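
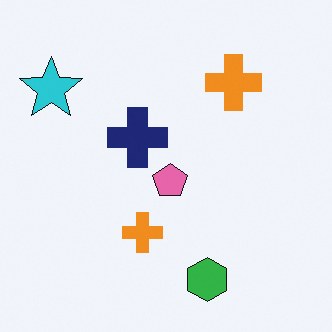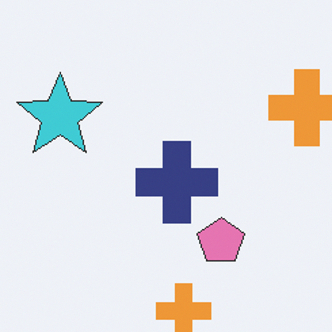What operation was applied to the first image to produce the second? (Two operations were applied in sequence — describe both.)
Cropped slightly and scaled back up, then given slightly reduced contrast.

The visible shapes are larger and the field of view is narrower; shapes near the original edges may be partly or wholly outside the frame — a crop-and-rescale. Tones are pushed toward mid-grey across the whole image — a global contrast change.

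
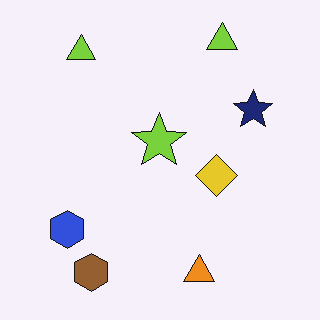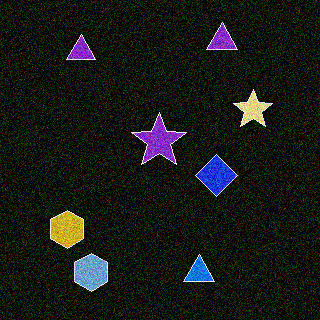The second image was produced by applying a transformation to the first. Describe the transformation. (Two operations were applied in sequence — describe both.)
This is the original image color-inverted (negative), then degraded with moderate additive noise.

The light background has become dark and every shape's color is its complement — a photographic negative. Random speckle covers the whole image, including the flat background.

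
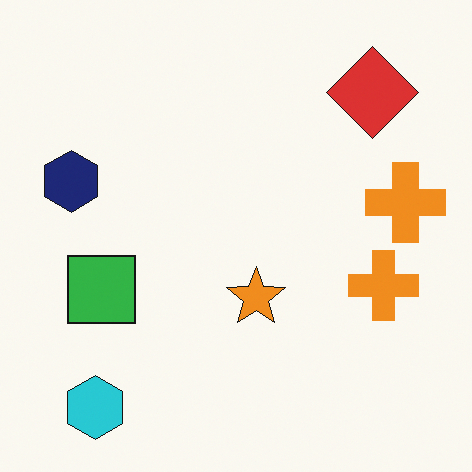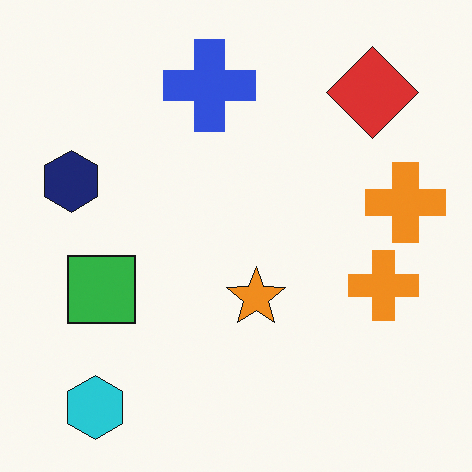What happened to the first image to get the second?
It was overlaid with an additional blue cross.

A blue cross appears in the second image that is absent from the first.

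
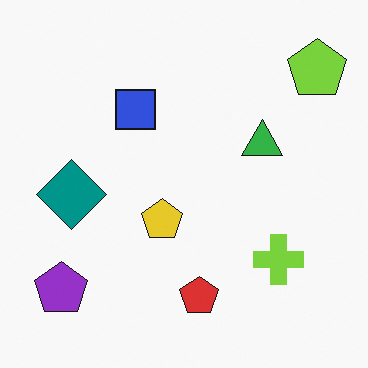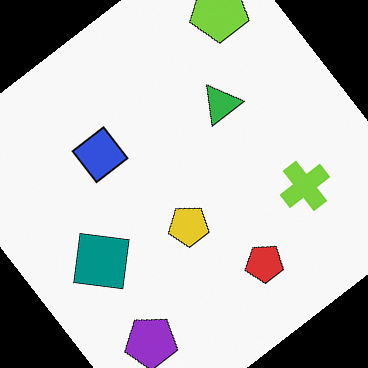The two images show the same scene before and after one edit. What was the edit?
It was rotated counter-clockwise by a large amount — several tens of degrees.

Every shape is tilted by the same angle and the image corners show triangular fill wedges — a whole-image rotation by a non-right angle.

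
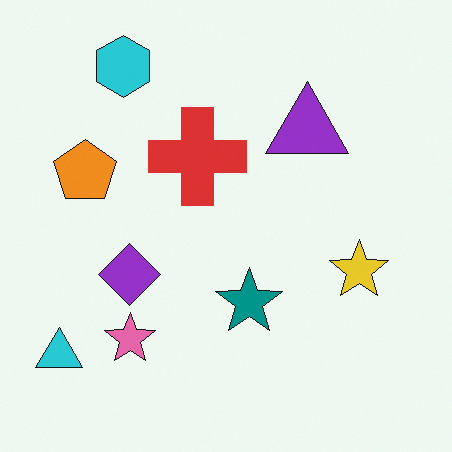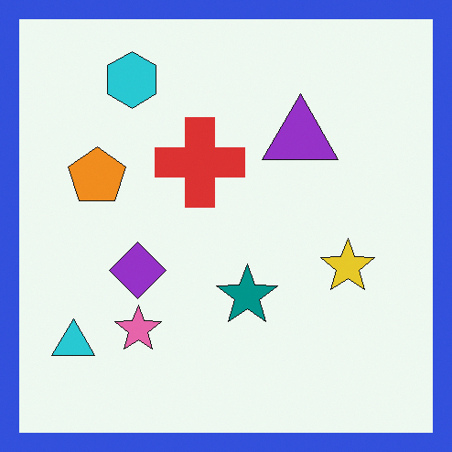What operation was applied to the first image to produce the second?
The second image is the first framed with a blue border.

A solid blue frame runs around the edge of the second image, with the content slightly shrunk inside it.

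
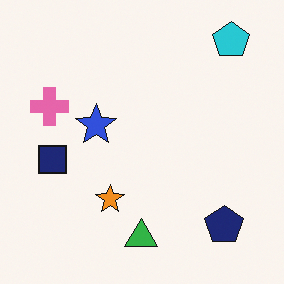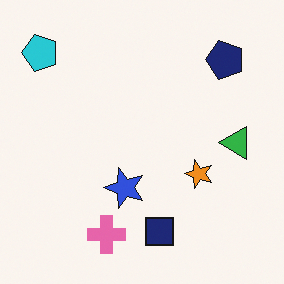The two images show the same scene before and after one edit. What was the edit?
This is the original image rotated 90° counter-clockwise.

The cyan pentagon sits in the top-right of the first image and the top-left of the second — consistent with a whole-image 90° counter-clockwise rotation.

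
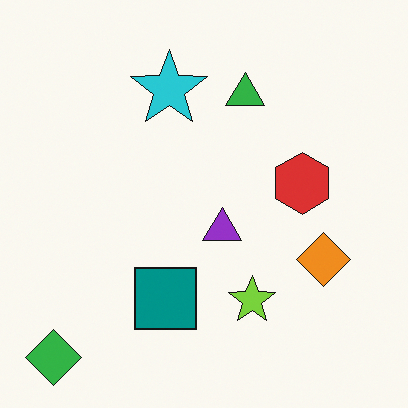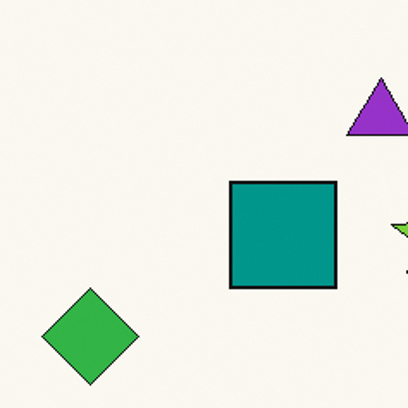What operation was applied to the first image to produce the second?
The transformation is: cropped to a noticeably smaller region and rescaled.

The visible shapes are larger and the field of view is narrower; shapes near the original edges may be partly or wholly outside the frame — a crop-and-rescale.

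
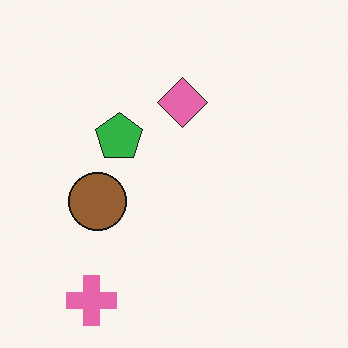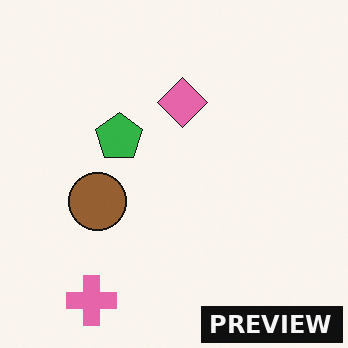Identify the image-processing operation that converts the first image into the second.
The image was watermarked with the text "PREVIEW" in the lower-right corner.

A dark label reading "PREVIEW" appears in the lower-right corner.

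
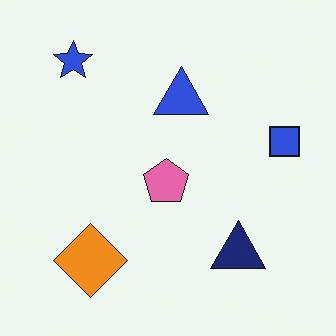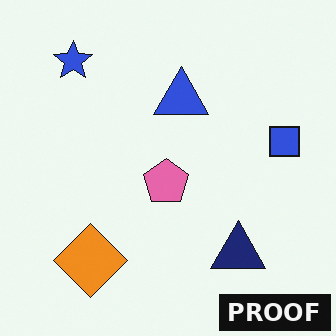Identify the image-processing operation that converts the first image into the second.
The second image is the first watermarked with the text "PROOF" in the lower-right corner.

A dark label reading "PROOF" appears in the lower-right corner.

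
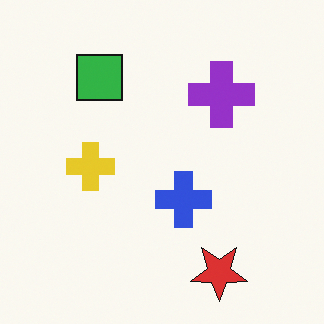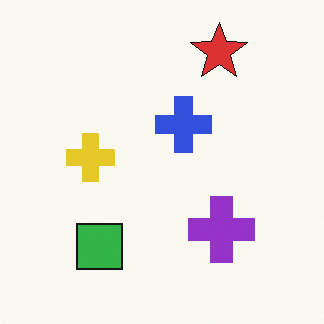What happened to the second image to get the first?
The first image is the second flipped vertically (top ↔ bottom).

The red star is in the top-right of the second image and the bottom-right of the first — shapes on opposite sides of the horizontal midline have swapped in a mirror flip.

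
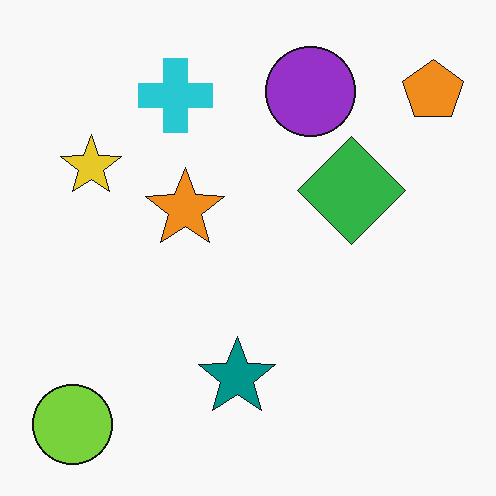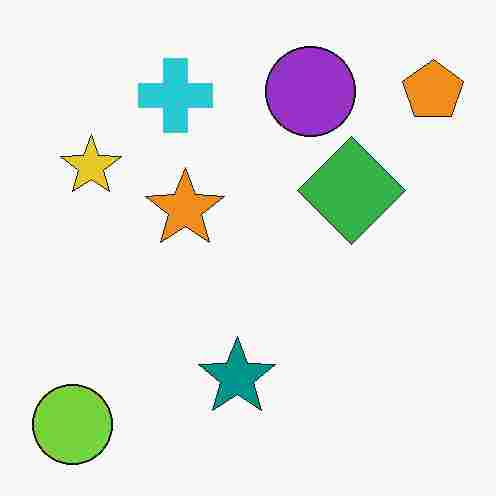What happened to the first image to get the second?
Heavily JPEG-compressed with obvious blocking artifacts.

Blocky 8×8 compression artifacts appear around shape edges and the flat background shows ringing — characteristic JPEG degradation.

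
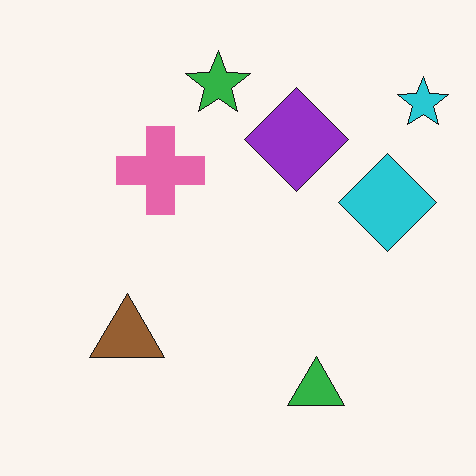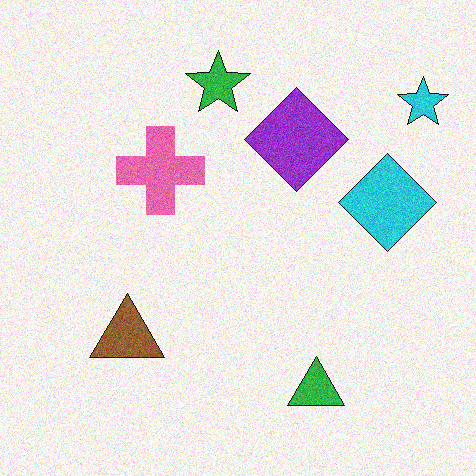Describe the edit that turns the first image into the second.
The transformation is: degraded with visible gaussian noise.

Random speckle covers the whole image, including the flat background.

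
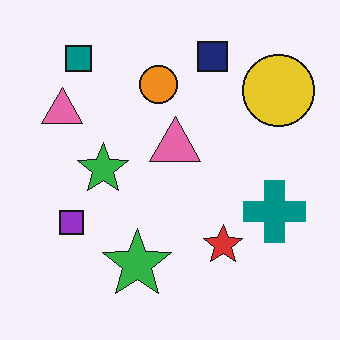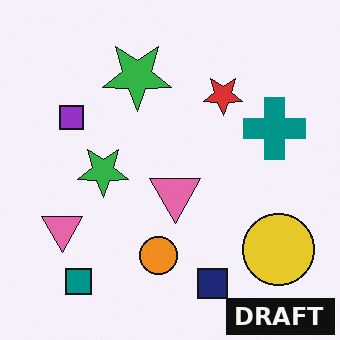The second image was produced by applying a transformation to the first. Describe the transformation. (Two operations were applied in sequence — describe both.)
Flipped vertically (top ↔ bottom), then watermarked with the text "DRAFT" in the lower-right corner.

The navy square is in the top of the first image and the bottom of the second — shapes on opposite sides of the horizontal midline have swapped in a mirror flip. A dark label reading "DRAFT" appears in the lower-right corner.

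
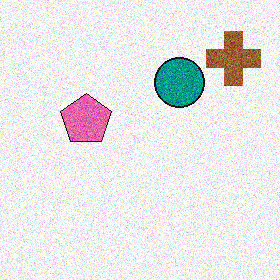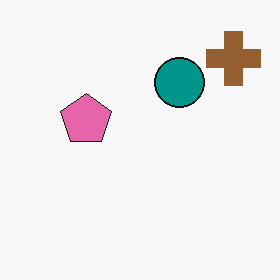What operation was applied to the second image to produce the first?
This is the original image degraded with heavy additive noise.

Random speckle covers the whole image, including the flat background.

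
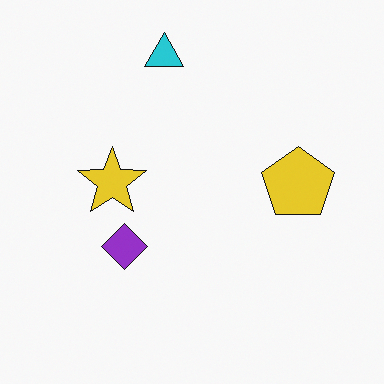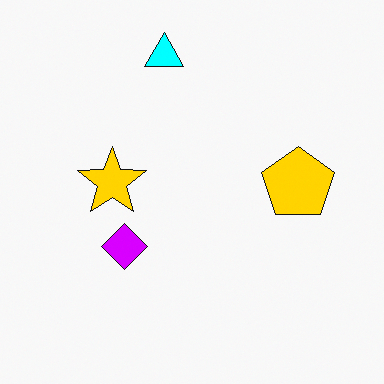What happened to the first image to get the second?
Made much more vivid (saturation change).

All colors are more vivid — a global saturation change.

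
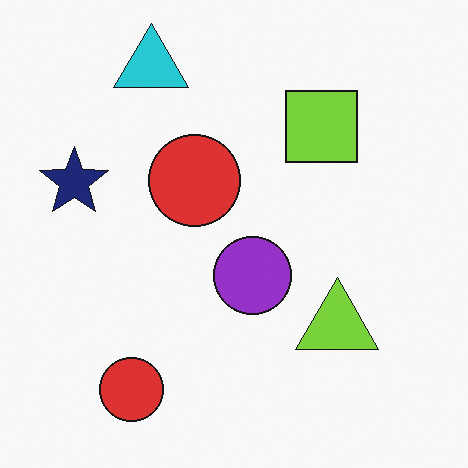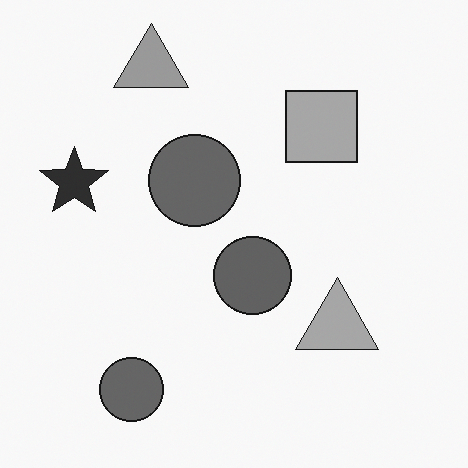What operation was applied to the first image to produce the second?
Converted to grayscale.

All color is removed — every shape is now a shade of grey.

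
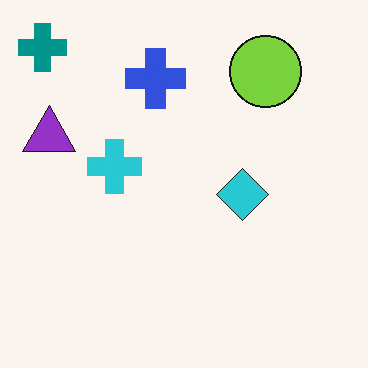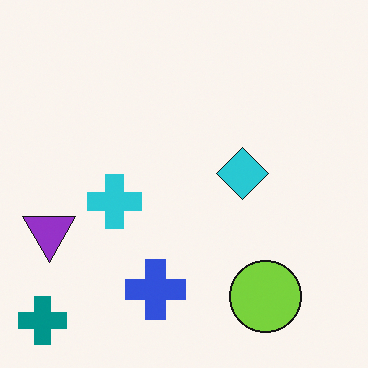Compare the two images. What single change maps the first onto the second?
The image was flipped vertically (top ↔ bottom).

The teal cross is in the top-left of the first image and the bottom-left of the second — shapes on opposite sides of the horizontal midline have swapped in a mirror flip.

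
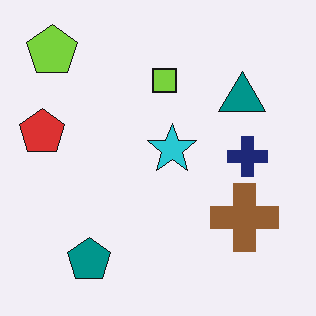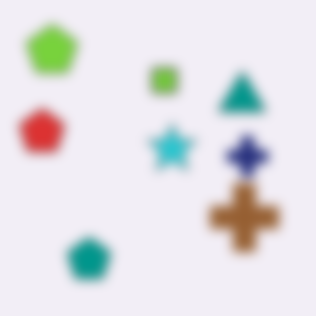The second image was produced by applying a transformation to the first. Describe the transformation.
Strongly gaussian-blurred.

Shape edges and outlines are uniformly softened across the whole image.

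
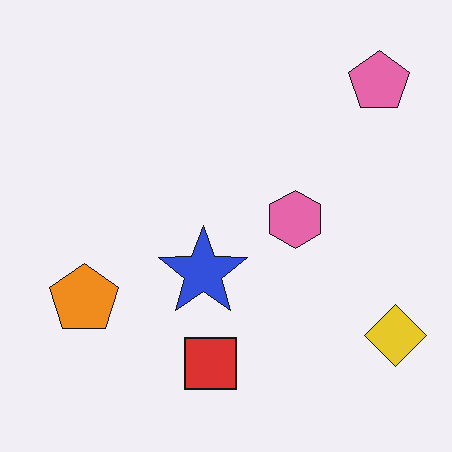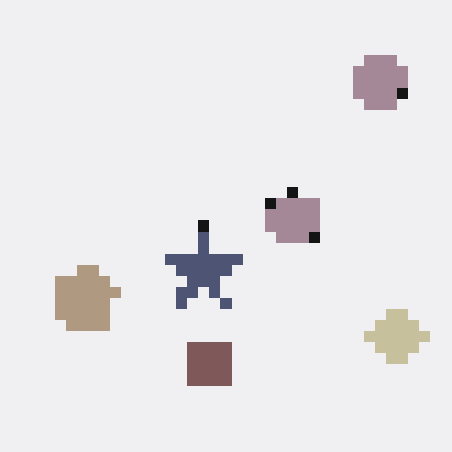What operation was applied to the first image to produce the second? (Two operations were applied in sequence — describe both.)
The transformation is: made much more muted (saturation change), then heavily pixelated into large blocks.

All colors are more muted and greyish — a global saturation change. Shapes are reduced to large square blocks; fine edges and outlines are lost — a downscale-then-upscale (mosaic) effect.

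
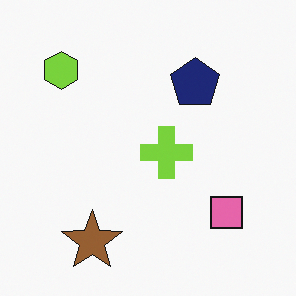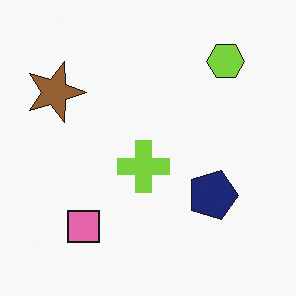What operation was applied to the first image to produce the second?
It was rotated 90° clockwise.

The lime hexagon sits in the top-left of the first image and the top-right of the second — consistent with a whole-image 90° clockwise rotation.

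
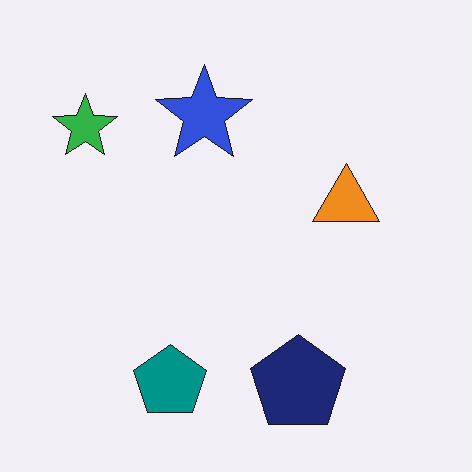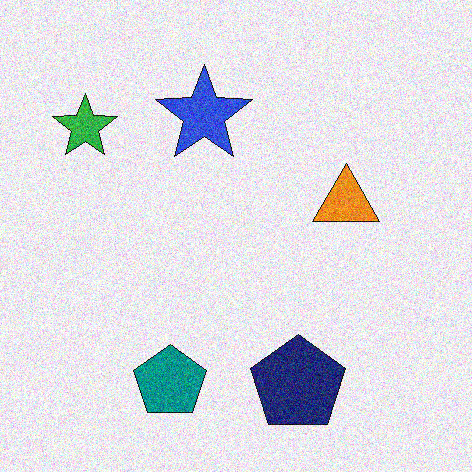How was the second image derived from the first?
The image was degraded with moderate additive noise.

Random speckle covers the whole image, including the flat background.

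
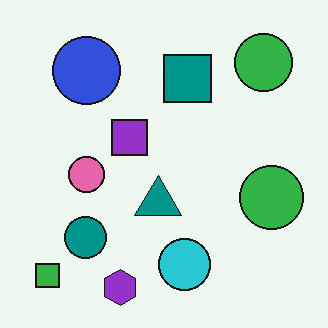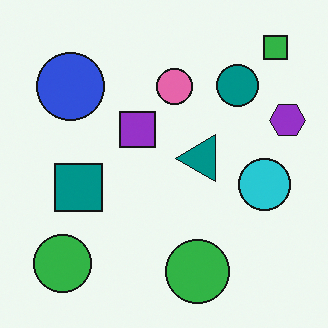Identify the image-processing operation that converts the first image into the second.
The second image is the first transposed (reflected across the top-left ↔ bottom-right diagonal).

Shapes have swapped their row and column positions — what was in the top-right is now in the bottom-left — a diagonal reflection.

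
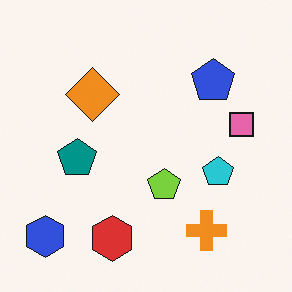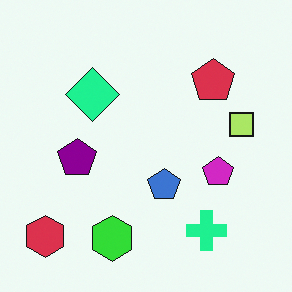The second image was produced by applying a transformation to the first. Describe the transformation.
This is the original image hue-shifted noticeably.

Every shape's color has rotated by the same amount around the hue wheel — a uniform hue shift.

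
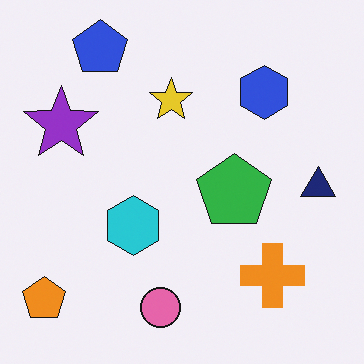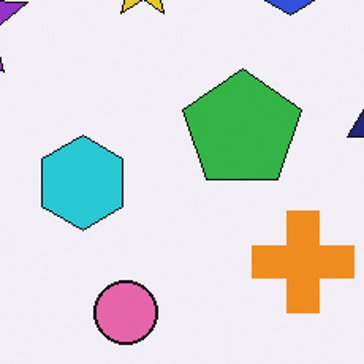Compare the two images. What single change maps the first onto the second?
The transformation is: cropped slightly and scaled back up.

The visible shapes are larger and the field of view is narrower; shapes near the original edges may be partly or wholly outside the frame — a crop-and-rescale.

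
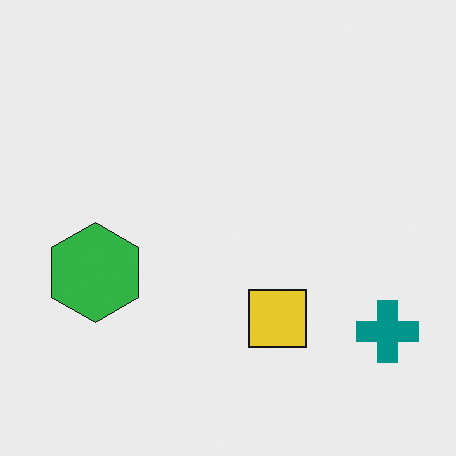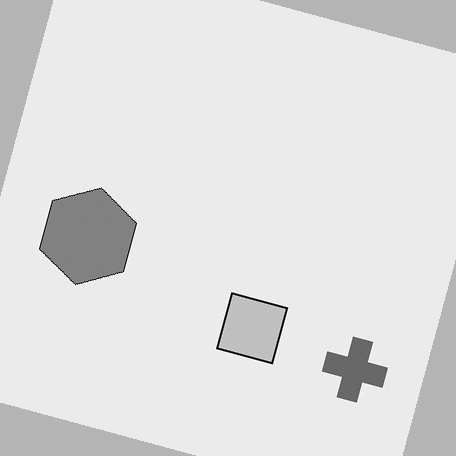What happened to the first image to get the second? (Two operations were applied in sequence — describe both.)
Converted to grayscale, then rotated clockwise by a clearly visible amount.

All color is removed — every shape is now a shade of grey. Every shape is tilted by the same angle and the image corners show triangular fill wedges — a whole-image rotation by a non-right angle.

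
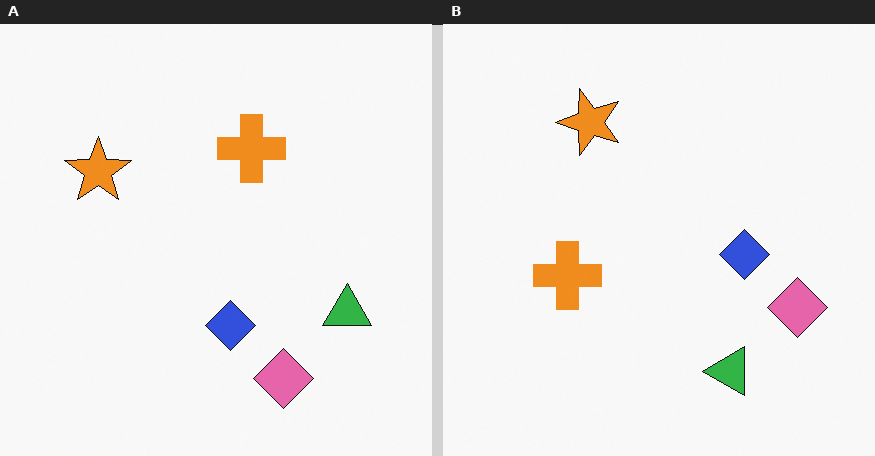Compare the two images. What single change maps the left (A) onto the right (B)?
Transposed (reflected across the top-left ↔ bottom-right diagonal).

Shapes have swapped their row and column positions — what was in the top-right is now in the bottom-left — a diagonal reflection.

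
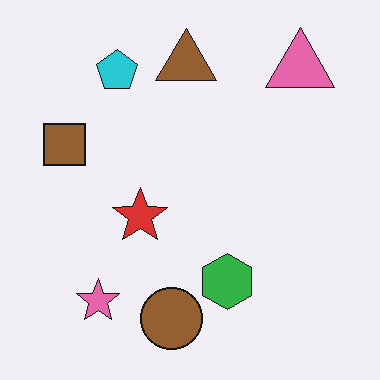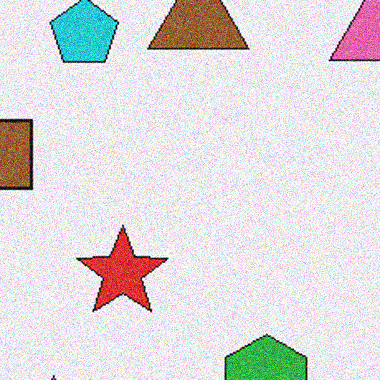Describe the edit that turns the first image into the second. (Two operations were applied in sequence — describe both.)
This is the original image cropped tightly and scaled back up, then degraded with visible gaussian noise.

The visible shapes are larger and the field of view is narrower; shapes near the original edges may be partly or wholly outside the frame — a crop-and-rescale. Random speckle covers the whole image, including the flat background.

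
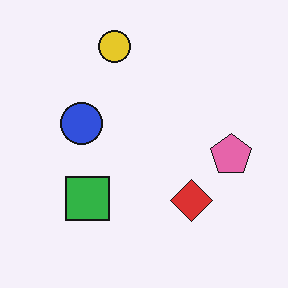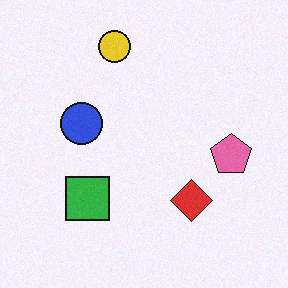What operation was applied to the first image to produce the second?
The image was degraded with subtle gaussian noise.

Random speckle covers the whole image, including the flat background.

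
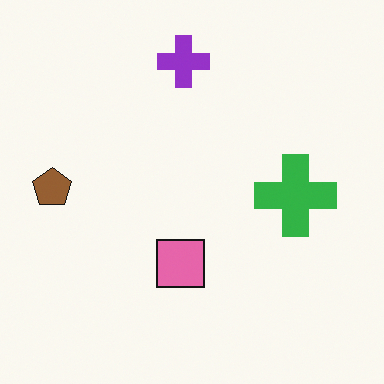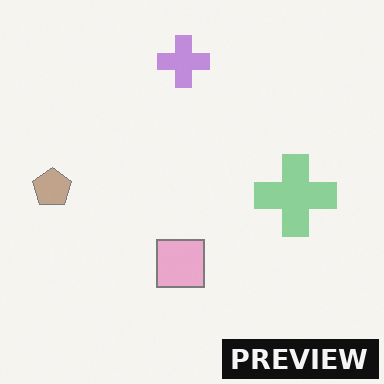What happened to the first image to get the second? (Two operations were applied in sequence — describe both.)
It was given much lower contrast, then watermarked with the text "PREVIEW" in the lower-right corner.

Tones are pushed toward mid-grey across the whole image — a global contrast change. A dark label reading "PREVIEW" appears in the lower-right corner.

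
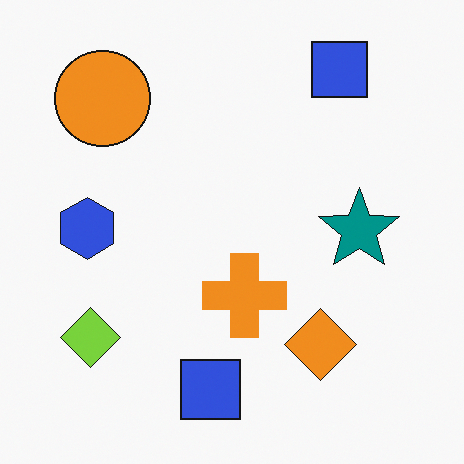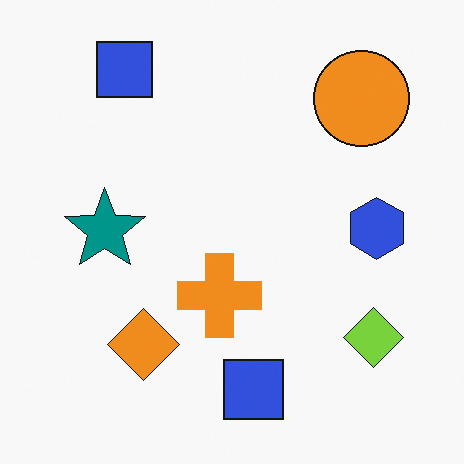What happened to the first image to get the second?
The second image is the first flipped horizontally (left ↔ right).

The blue hexagon is in the left of the first image and the right of the second — shapes on opposite sides of the vertical midline have swapped in a mirror flip.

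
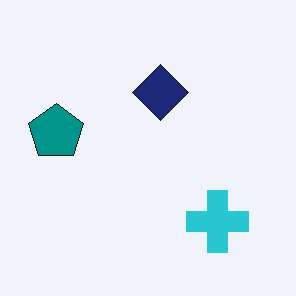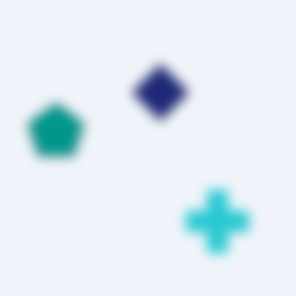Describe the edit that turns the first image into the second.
The second image is the first strongly gaussian-blurred.

Shape edges and outlines are uniformly softened across the whole image.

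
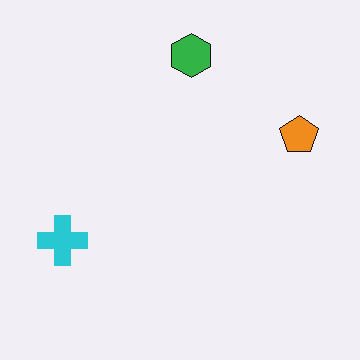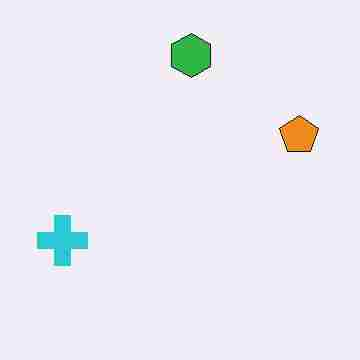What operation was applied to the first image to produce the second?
The transformation is: degraded with heavy JPEG compression.

Blocky 8×8 compression artifacts appear around shape edges and the flat background shows ringing — characteristic JPEG degradation.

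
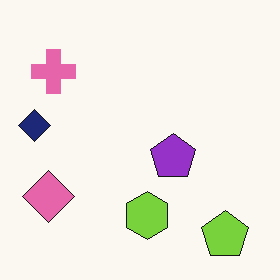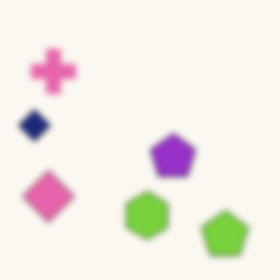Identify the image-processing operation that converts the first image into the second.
The image was moderately blurred.

Shape edges and outlines are uniformly softened across the whole image.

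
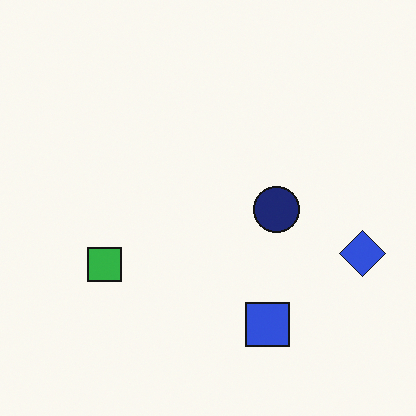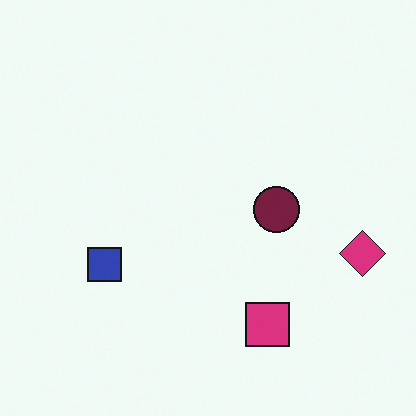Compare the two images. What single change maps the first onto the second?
The second image is the first hue-shifted by a moderate amount.

Every shape's color has rotated by the same amount around the hue wheel — a uniform hue shift.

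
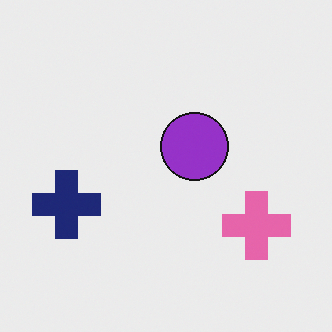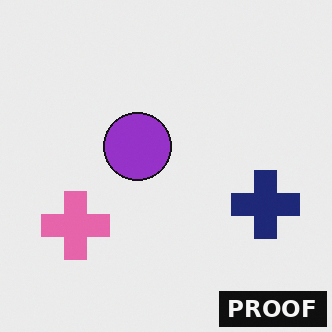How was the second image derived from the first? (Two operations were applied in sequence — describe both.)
This is the original image flipped horizontally (left ↔ right), then watermarked with the text "PROOF" in the lower-right corner.

The navy cross is in the left of the first image and the right of the second — shapes on opposite sides of the vertical midline have swapped in a mirror flip. A dark label reading "PROOF" appears in the lower-right corner.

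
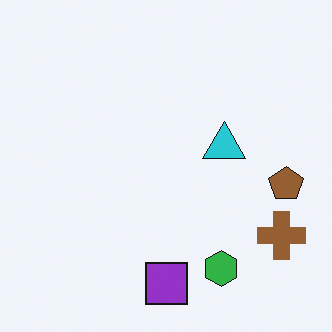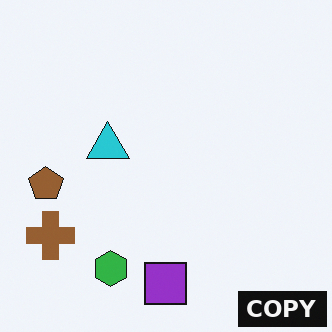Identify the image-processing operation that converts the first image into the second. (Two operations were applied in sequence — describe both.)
The transformation is: flipped horizontally (left ↔ right), then watermarked with the text "COPY" in the lower-right corner.

The brown pentagon is in the right of the first image and the left of the second — shapes on opposite sides of the vertical midline have swapped in a mirror flip. A dark label reading "COPY" appears in the lower-right corner.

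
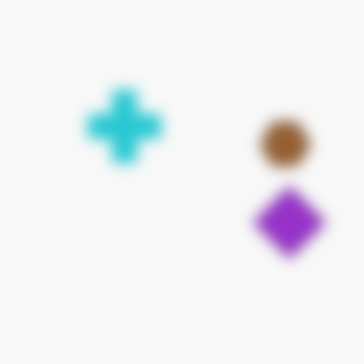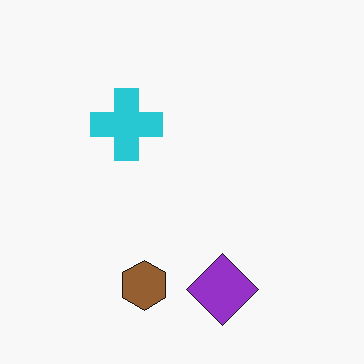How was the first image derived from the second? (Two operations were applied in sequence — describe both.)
This is the original image transposed (reflected across the top-left ↔ bottom-right diagonal), then heavily blurred.

Shapes have swapped their row and column positions — what was in the top-right is now in the bottom-left — a diagonal reflection. Shape edges and outlines are uniformly softened across the whole image.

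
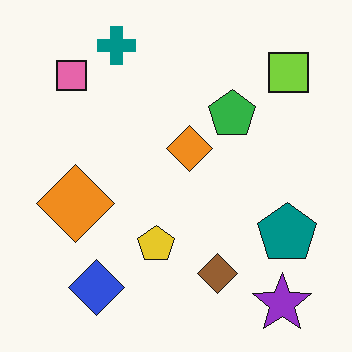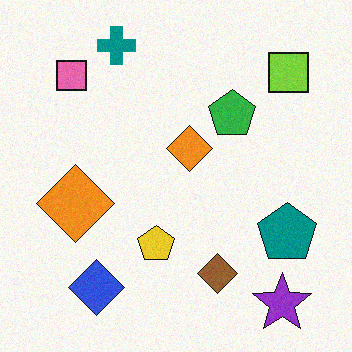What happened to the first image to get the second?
The second image is the first degraded with a light layer of grain.

Random speckle covers the whole image, including the flat background.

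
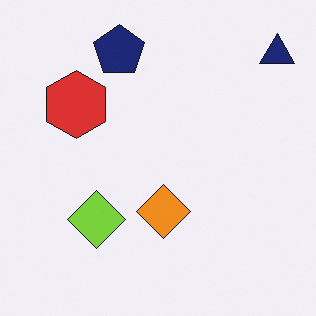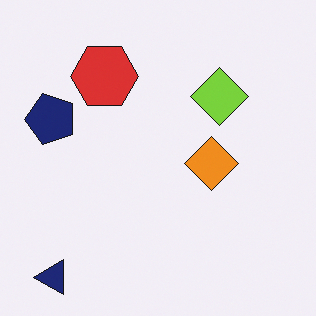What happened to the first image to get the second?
The image was transposed (reflected across the top-left ↔ bottom-right diagonal).

Shapes have swapped their row and column positions — what was in the top-right is now in the bottom-left — a diagonal reflection.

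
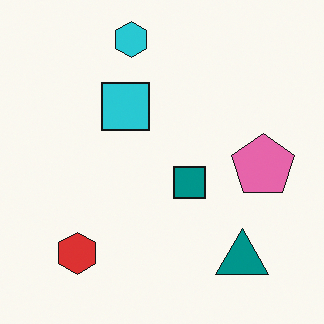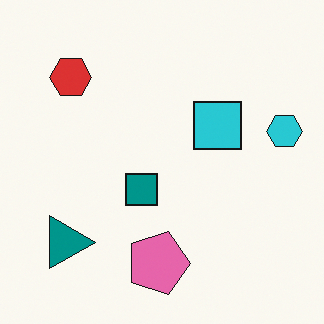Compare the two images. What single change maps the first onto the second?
Rotated 90° clockwise.

The cyan hexagon sits in the top of the first image and the right of the second — consistent with a whole-image 90° clockwise rotation.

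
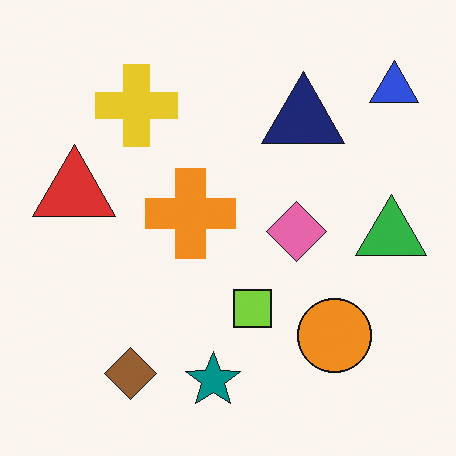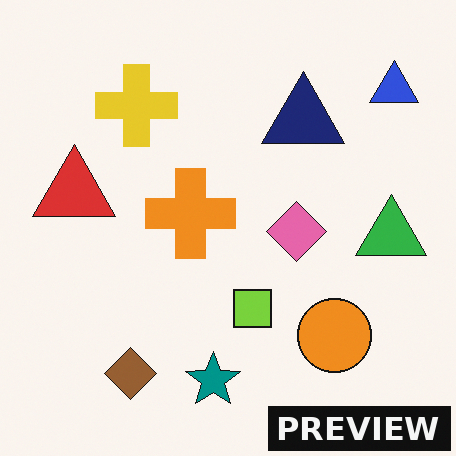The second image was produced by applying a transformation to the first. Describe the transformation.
Watermarked with the text "PREVIEW" in the lower-right corner.

A dark label reading "PREVIEW" appears in the lower-right corner.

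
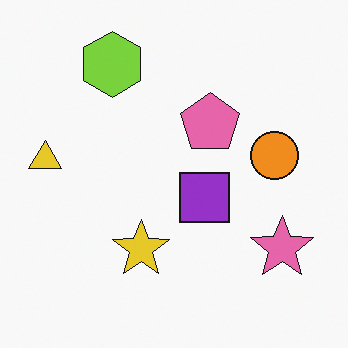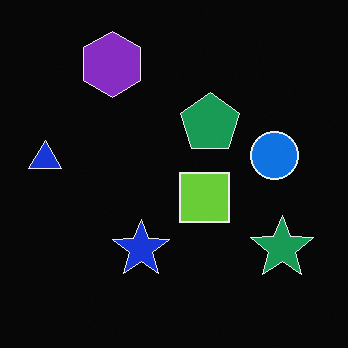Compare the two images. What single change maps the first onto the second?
The transformation is: color-inverted (negative).

The light background has become dark and every shape's color is its complement — a photographic negative.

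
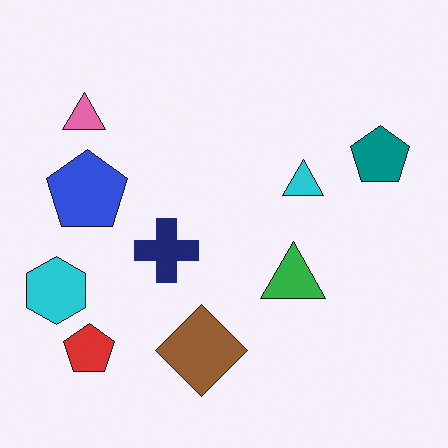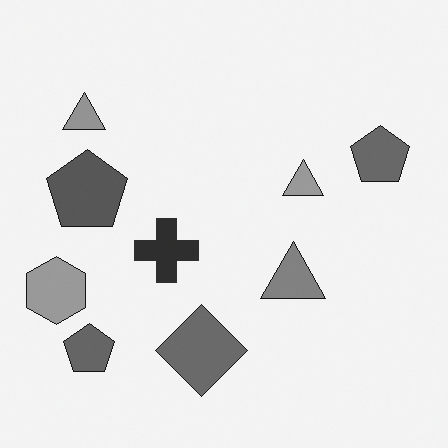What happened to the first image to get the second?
It was converted to grayscale.

All color is removed — every shape is now a shade of grey.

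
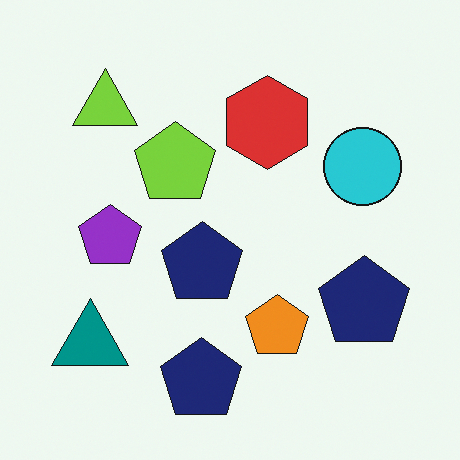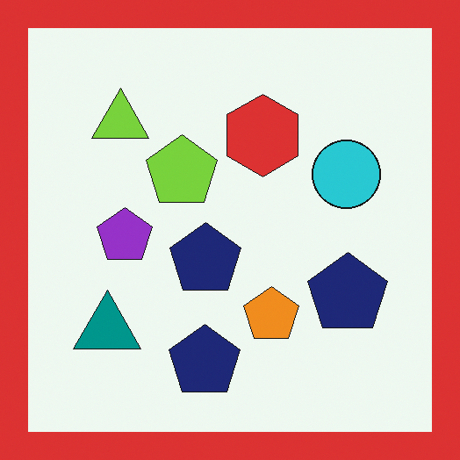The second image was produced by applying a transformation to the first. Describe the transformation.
Framed with a red border.

A solid red frame runs around the edge of the second image, with the content slightly shrunk inside it.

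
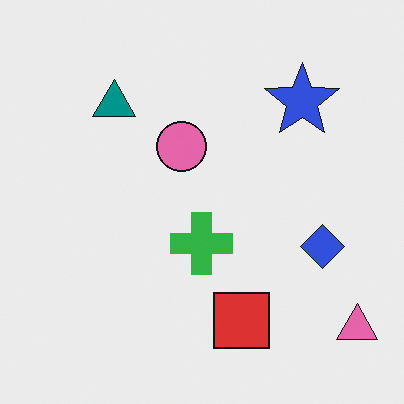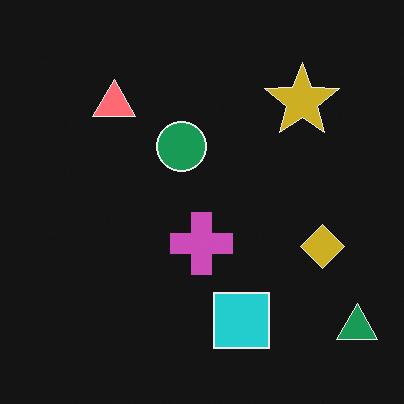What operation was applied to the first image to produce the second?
Color-inverted (negative).

The light background has become dark and every shape's color is its complement — a photographic negative.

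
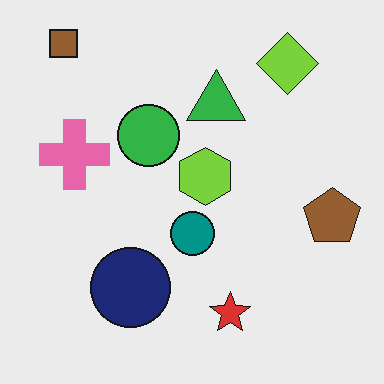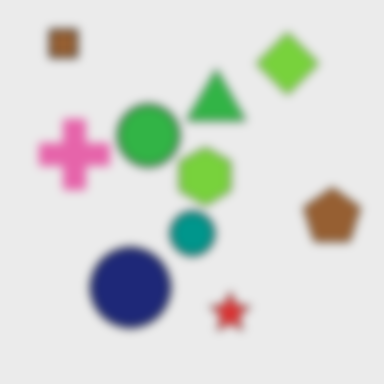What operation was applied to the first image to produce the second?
The second image is the first noticeably gaussian-blurred.

Shape edges and outlines are uniformly softened across the whole image.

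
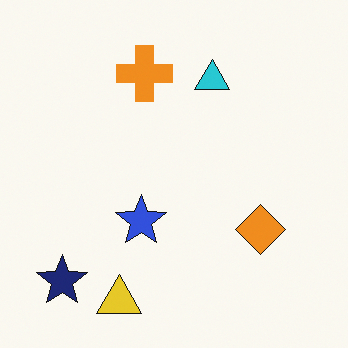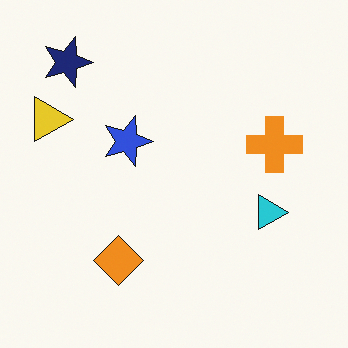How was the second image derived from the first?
The image was rotated 90° clockwise.

The navy star sits in the bottom-left of the first image and the top-left of the second — consistent with a whole-image 90° clockwise rotation.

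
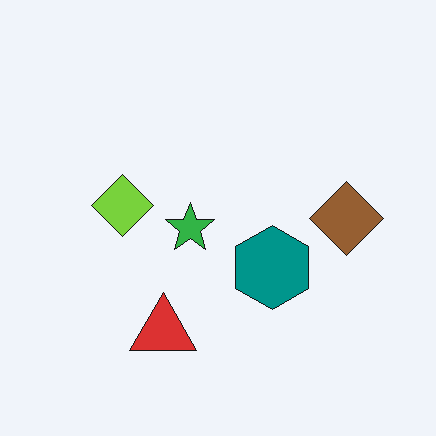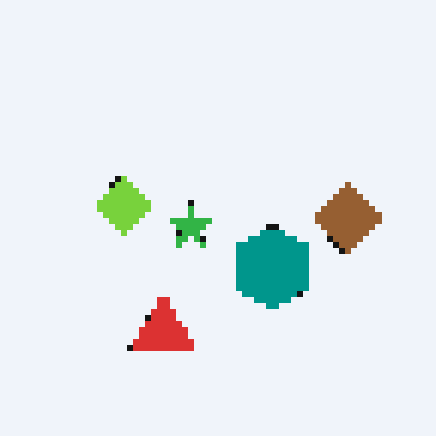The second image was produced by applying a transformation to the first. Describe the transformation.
It was pixelated into visible square blocks.

Shapes are reduced to large square blocks; fine edges and outlines are lost — a downscale-then-upscale (mosaic) effect.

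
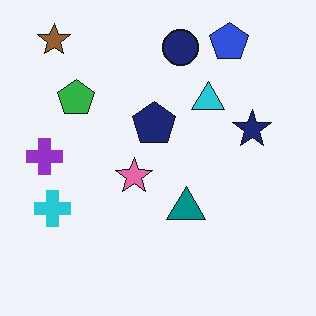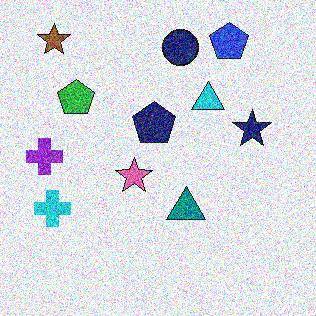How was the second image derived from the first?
The transformation is: degraded with heavy additive noise.

Random speckle covers the whole image, including the flat background.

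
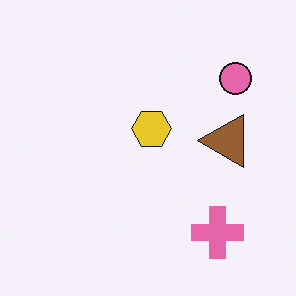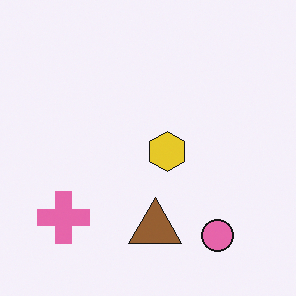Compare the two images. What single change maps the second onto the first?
This is the original image rotated 90° counter-clockwise.

The pink circle sits in the bottom-right of the second image and the top-right of the first — consistent with a whole-image 90° counter-clockwise rotation.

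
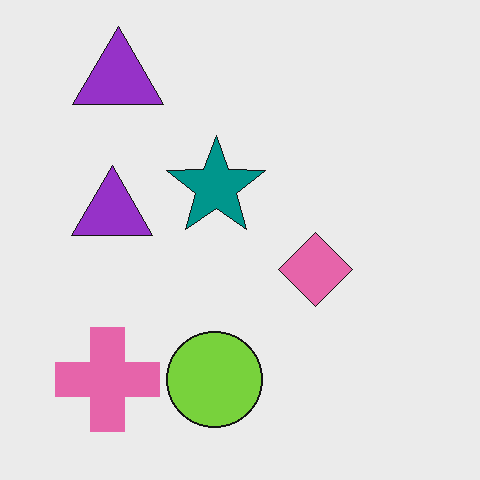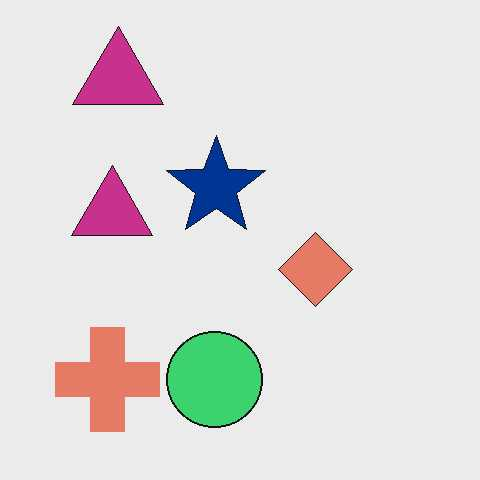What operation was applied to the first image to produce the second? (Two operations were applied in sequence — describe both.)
This is the original image hue-shifted slightly, then given moderate JPEG compression.

Every shape's color has rotated by the same amount around the hue wheel — a uniform hue shift. Blocky 8×8 compression artifacts appear around shape edges and the flat background shows ringing — characteristic JPEG degradation.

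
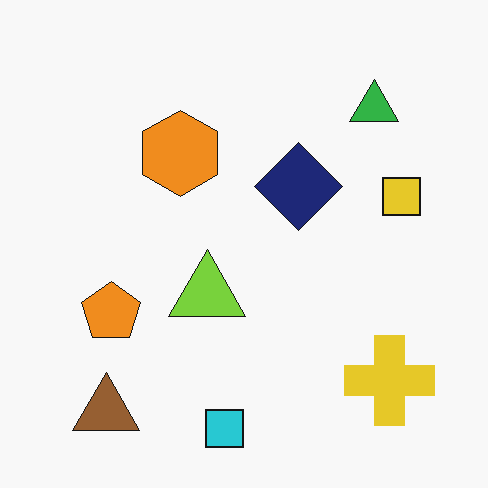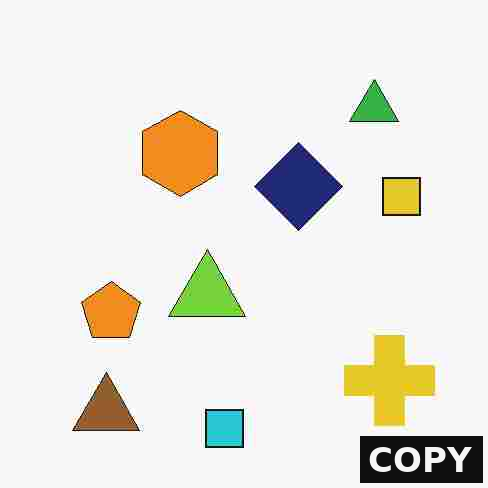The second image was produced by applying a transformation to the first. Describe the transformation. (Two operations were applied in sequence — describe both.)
The image was degraded with heavy JPEG compression, then watermarked with the text "COPY" in the lower-right corner.

Blocky 8×8 compression artifacts appear around shape edges and the flat background shows ringing — characteristic JPEG degradation. A dark label reading "COPY" appears in the lower-right corner.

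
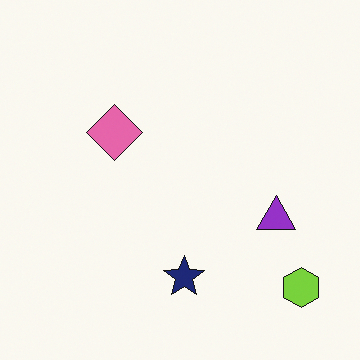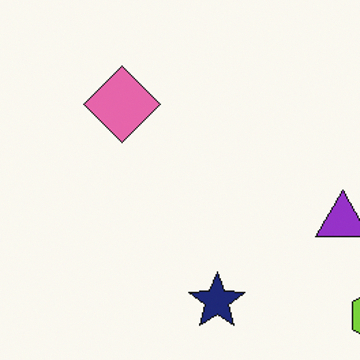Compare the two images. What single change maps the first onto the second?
Cropped to a modestly smaller region and rescaled.

The visible shapes are larger and the field of view is narrower; shapes near the original edges may be partly or wholly outside the frame — a crop-and-rescale.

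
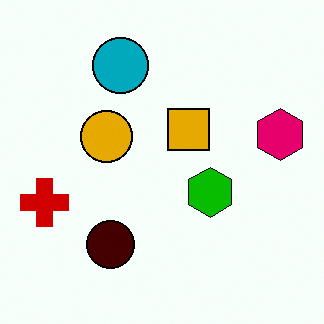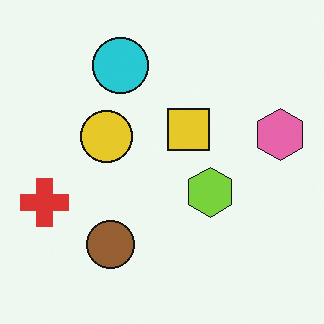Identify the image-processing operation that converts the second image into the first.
It was given much higher contrast.

Tones are pushed away from mid-grey across the whole image — a global contrast change.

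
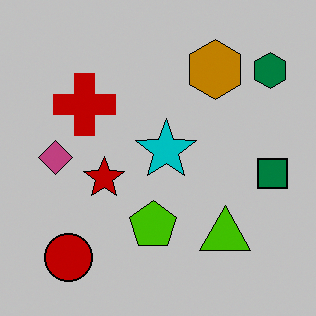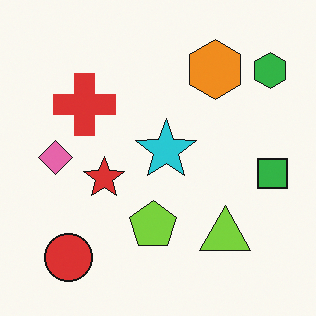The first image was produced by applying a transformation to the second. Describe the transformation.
This is the original image heavily posterized to just a handful of flat colors.

Each flat color has snapped to a coarser quantized level — most visibly, the near-white background has dropped to a flat grey.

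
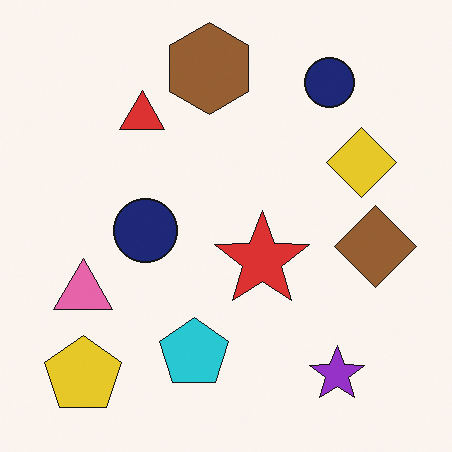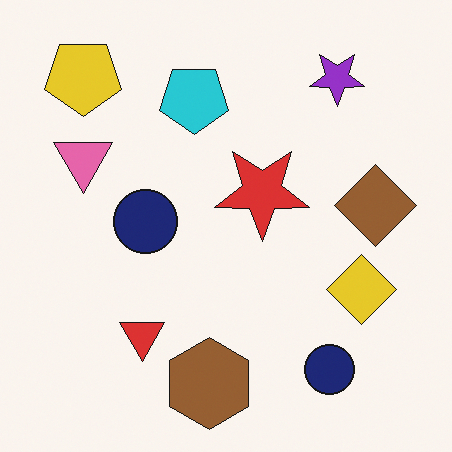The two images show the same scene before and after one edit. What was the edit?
The second image is the first flipped vertically (top ↔ bottom).

The brown hexagon is in the top of the first image and the bottom of the second — shapes on opposite sides of the horizontal midline have swapped in a mirror flip.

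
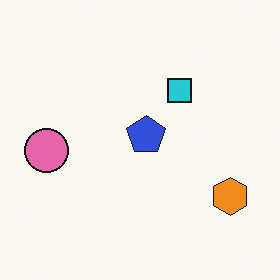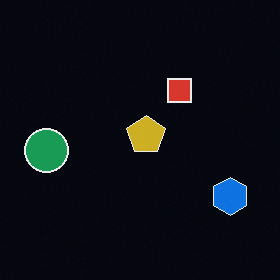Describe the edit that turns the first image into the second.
The second image is the first color-inverted (negative).

The light background has become dark and every shape's color is its complement — a photographic negative.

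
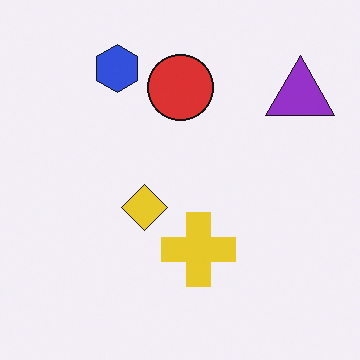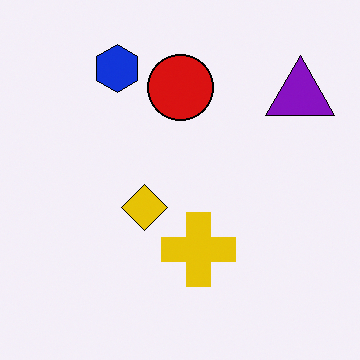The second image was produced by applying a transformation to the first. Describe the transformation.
The transformation is: given slightly increased contrast.

Tones are pushed away from mid-grey across the whole image — a global contrast change.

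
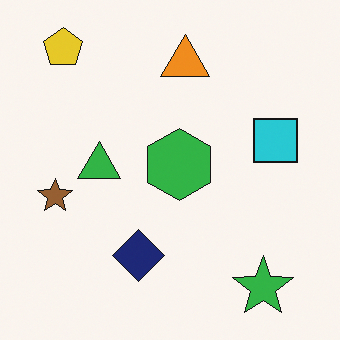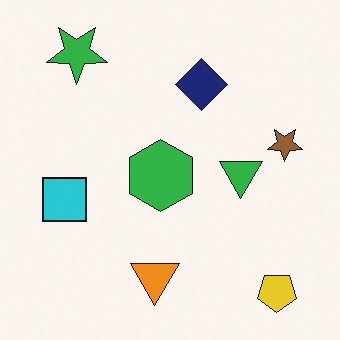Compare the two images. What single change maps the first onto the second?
It was rotated 180°.

The yellow pentagon sits in the top-left of the first image and the bottom-right of the second — consistent with a whole-image 180° rotation.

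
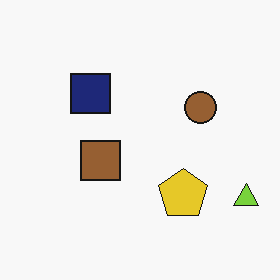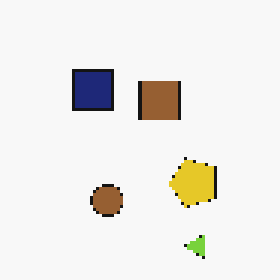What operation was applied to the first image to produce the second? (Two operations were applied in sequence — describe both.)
This is the original image mildly pixelated, then transposed (reflected across the top-left ↔ bottom-right diagonal).

Shapes are reduced to large square blocks; fine edges and outlines are lost — a downscale-then-upscale (mosaic) effect. Shapes have swapped their row and column positions — what was in the top-right is now in the bottom-left — a diagonal reflection.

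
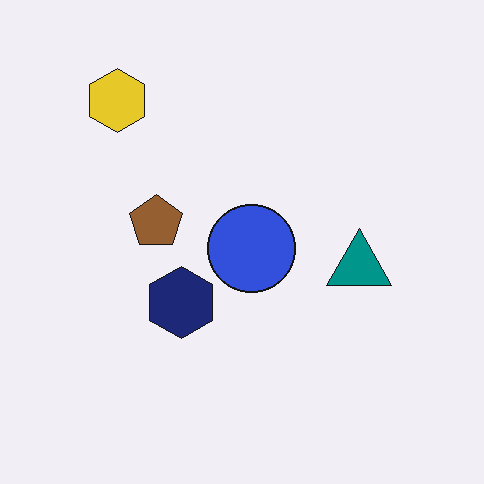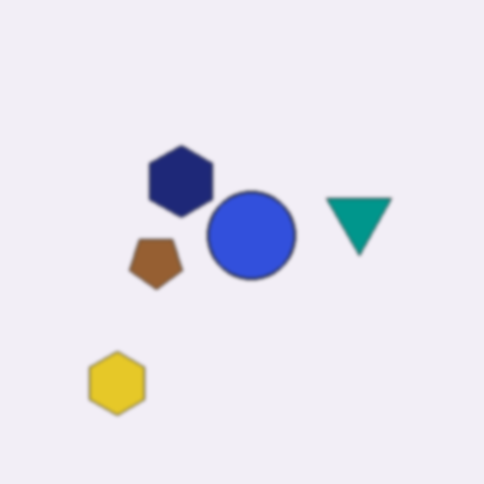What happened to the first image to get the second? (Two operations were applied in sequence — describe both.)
Flipped vertically (top ↔ bottom), then slightly softened.

The yellow hexagon is in the top-left of the first image and the bottom-left of the second — shapes on opposite sides of the horizontal midline have swapped in a mirror flip. Shape edges and outlines are uniformly softened across the whole image.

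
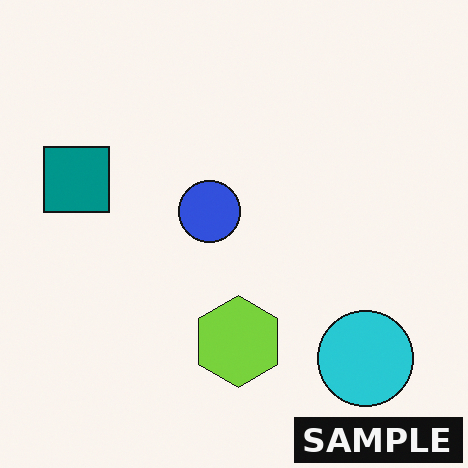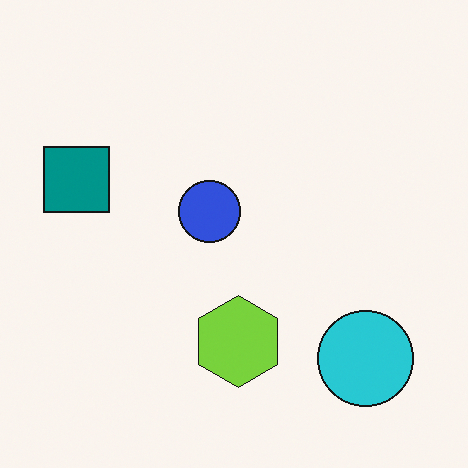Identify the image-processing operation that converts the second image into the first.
The first image is the second watermarked with the text "SAMPLE" in the lower-right corner.

A dark label reading "SAMPLE" appears in the lower-right corner.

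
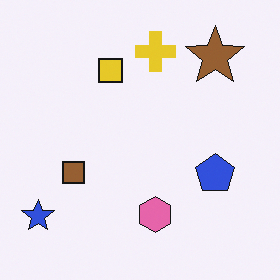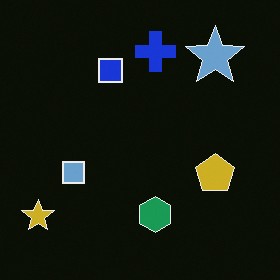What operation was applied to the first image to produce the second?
The transformation is: color-inverted (negative).

The light background has become dark and every shape's color is its complement — a photographic negative.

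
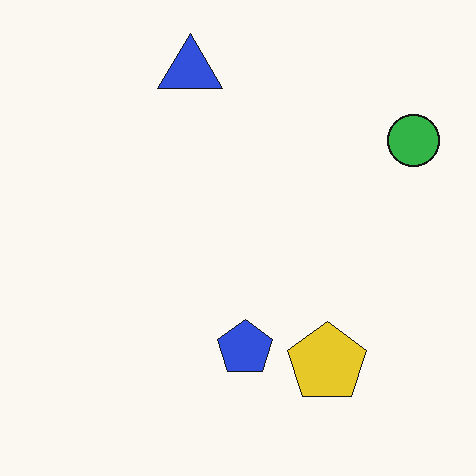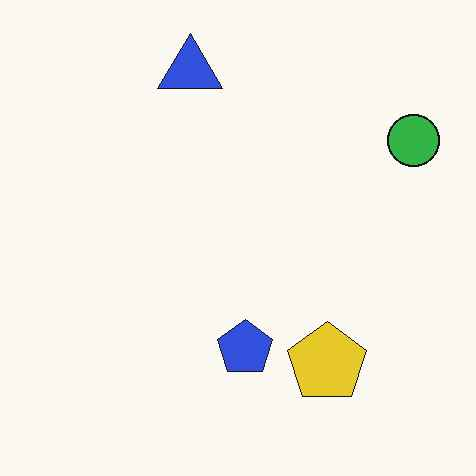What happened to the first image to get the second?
The image was JPEG-compressed with visible artifacts.

Blocky 8×8 compression artifacts appear around shape edges and the flat background shows ringing — characteristic JPEG degradation.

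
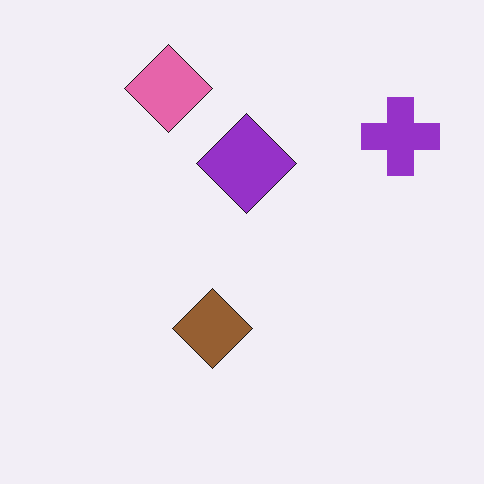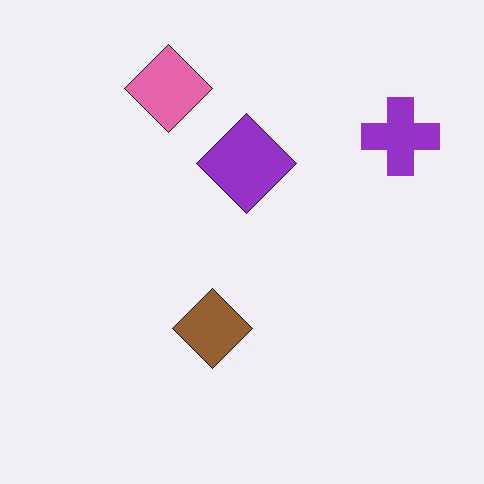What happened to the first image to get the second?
This is the original image given moderate JPEG compression.

Blocky 8×8 compression artifacts appear around shape edges and the flat background shows ringing — characteristic JPEG degradation.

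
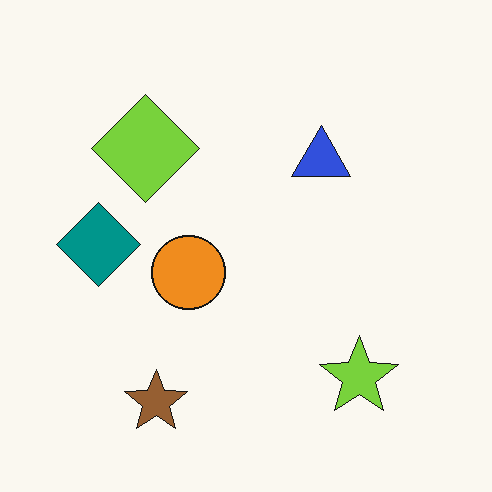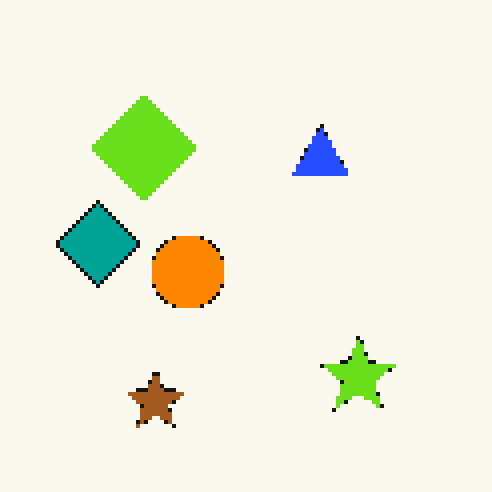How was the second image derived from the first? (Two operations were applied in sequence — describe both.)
Lightly pixelated (a mild mosaic effect), then slightly oversaturated.

Shapes are reduced to large square blocks; fine edges and outlines are lost — a downscale-then-upscale (mosaic) effect. All colors are more vivid — a global saturation change.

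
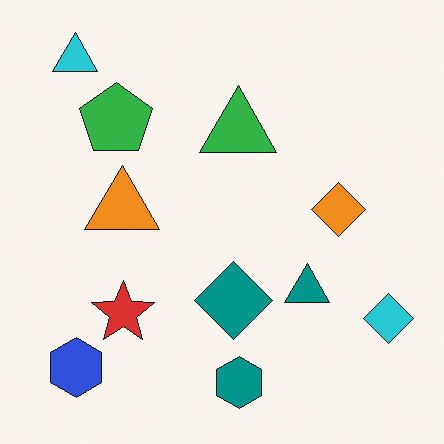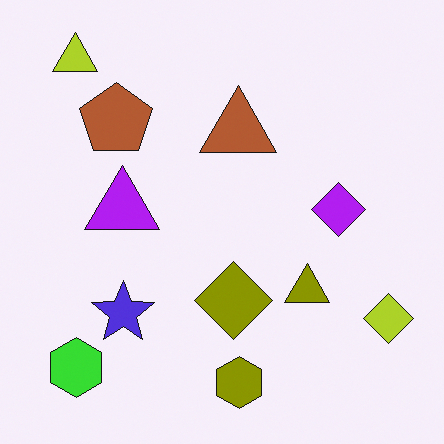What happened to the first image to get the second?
This is the original image hue-shifted through roughly half the color wheel.

Every shape's color has rotated by the same amount around the hue wheel — a uniform hue shift.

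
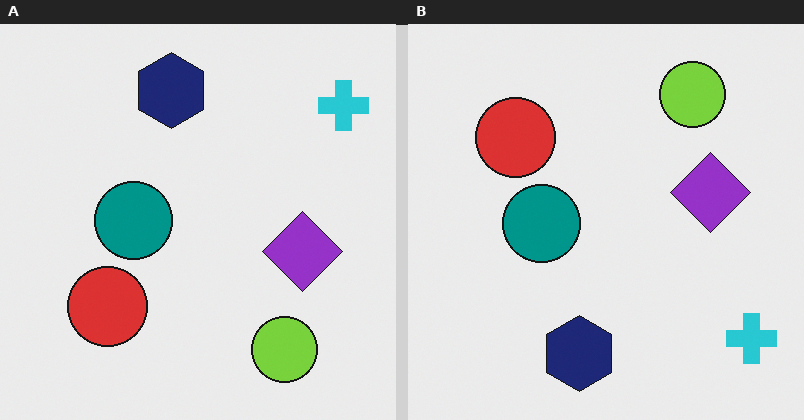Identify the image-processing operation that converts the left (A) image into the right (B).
It was flipped vertically (top ↔ bottom).

The navy hexagon is in the top of the left (A) image and the bottom of the right (B) — shapes on opposite sides of the horizontal midline have swapped in a mirror flip.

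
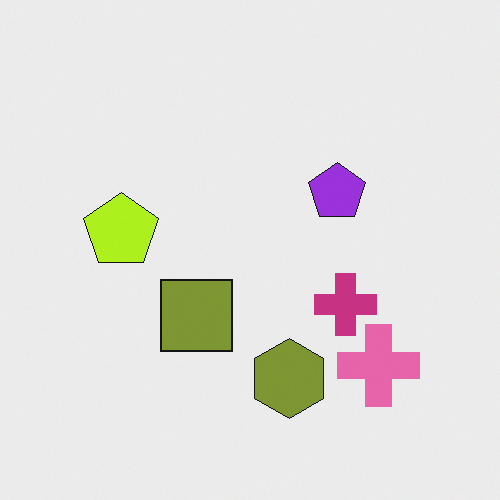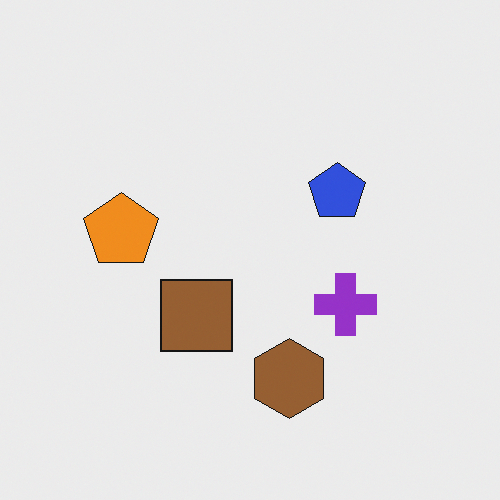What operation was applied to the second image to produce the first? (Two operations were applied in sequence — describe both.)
The first image is the second hue-shifted by a small amount, then overlaid with an additional pink cross.

Every shape's color has rotated by the same amount around the hue wheel — a uniform hue shift. A pink cross appears in the first image that is absent from the second.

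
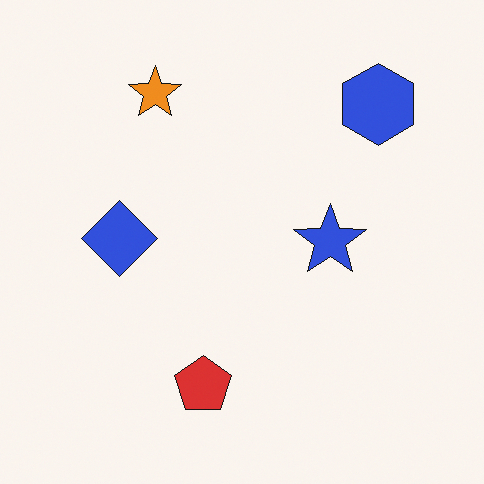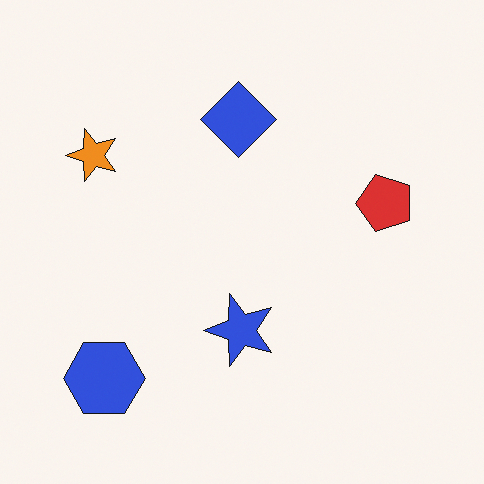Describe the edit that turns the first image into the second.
The image was transposed (reflected across the top-left ↔ bottom-right diagonal).

Shapes have swapped their row and column positions — what was in the top-right is now in the bottom-left — a diagonal reflection.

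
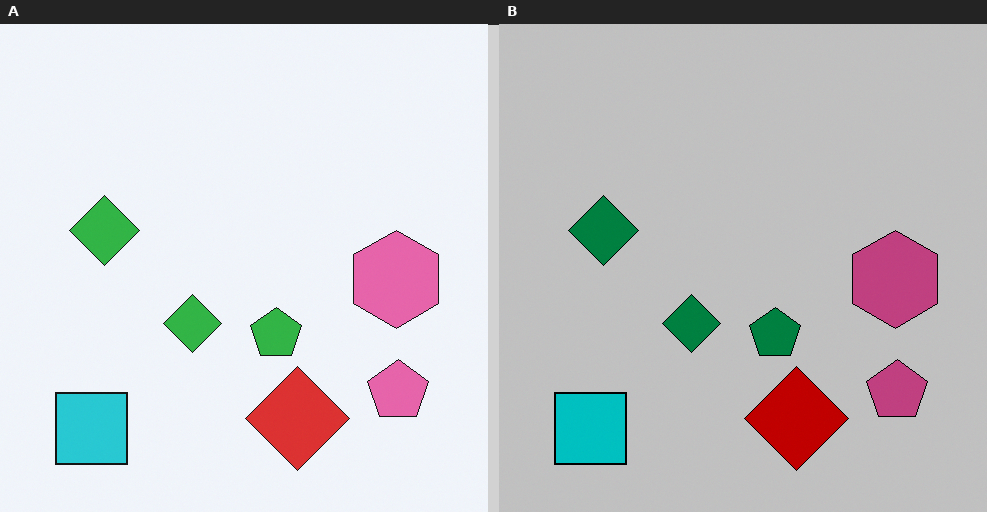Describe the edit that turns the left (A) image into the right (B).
This is the original image aggressively posterized.

Each flat color has snapped to a coarser quantized level — most visibly, the near-white background has dropped to a flat grey.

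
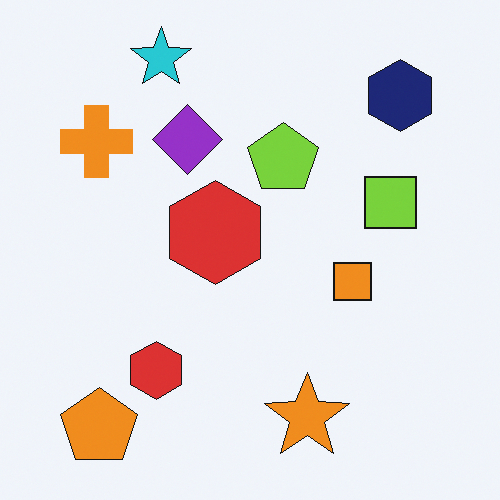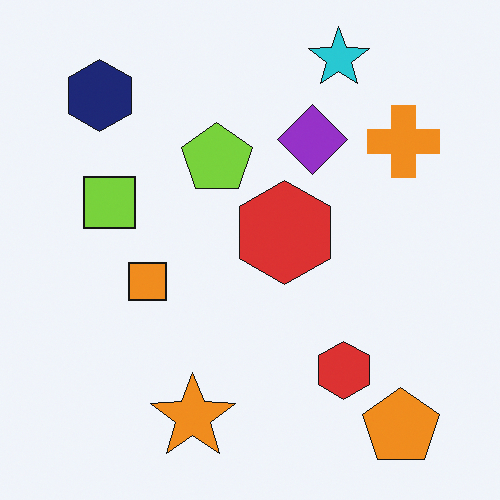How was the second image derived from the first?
This is the original image flipped horizontally (left ↔ right).

The orange cross is in the top-left of the first image and the top-right of the second — shapes on opposite sides of the vertical midline have swapped in a mirror flip.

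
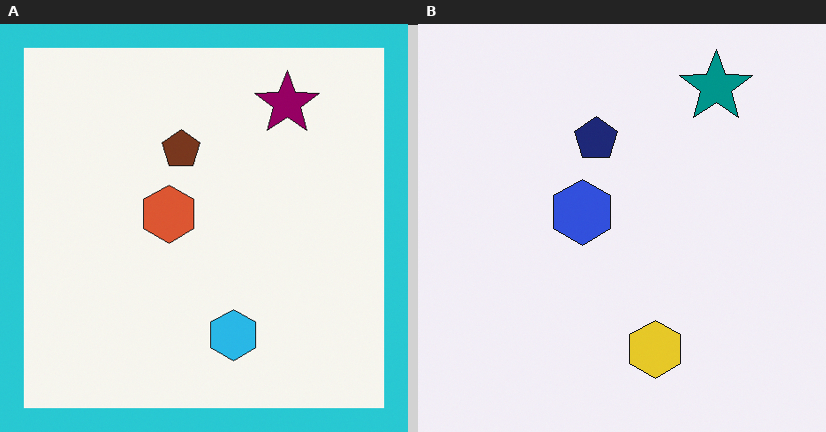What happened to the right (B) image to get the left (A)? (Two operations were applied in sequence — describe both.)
Hue-shifted by a moderate amount, then framed with a cyan border.

Every shape's color has rotated by the same amount around the hue wheel — a uniform hue shift. A solid cyan frame runs around the edge of the left (A) image, with the content slightly shrunk inside it.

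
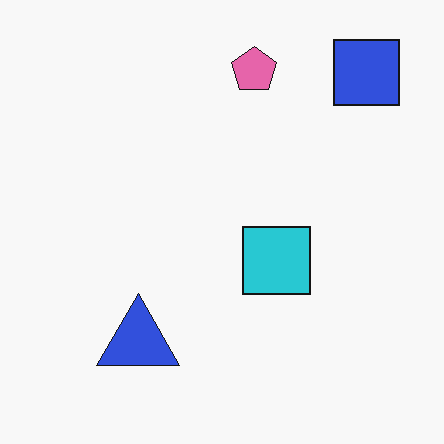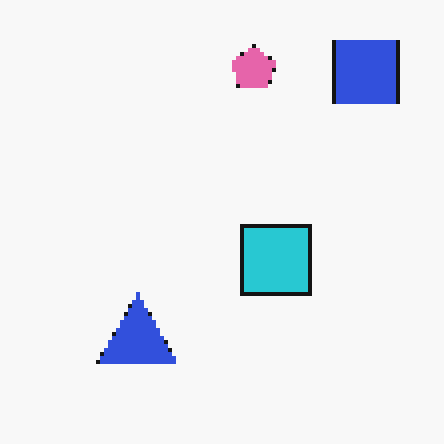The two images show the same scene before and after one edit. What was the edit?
It was lightly pixelated (a mild mosaic effect).

Shapes are reduced to large square blocks; fine edges and outlines are lost — a downscale-then-upscale (mosaic) effect.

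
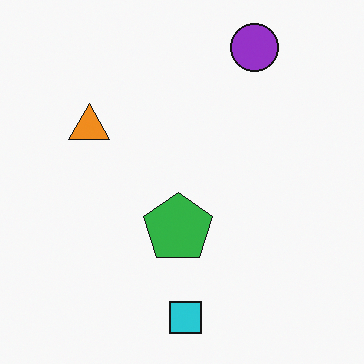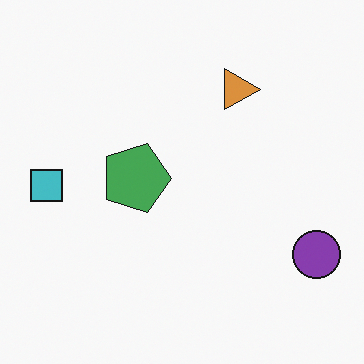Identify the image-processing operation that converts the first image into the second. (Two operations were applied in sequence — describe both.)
The image was slightly desaturated, then rotated 90° clockwise.

All colors are more muted and greyish — a global saturation change. The purple circle sits in the top-right of the first image and the bottom-right of the second — consistent with a whole-image 90° clockwise rotation.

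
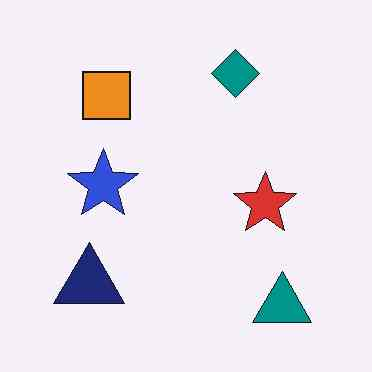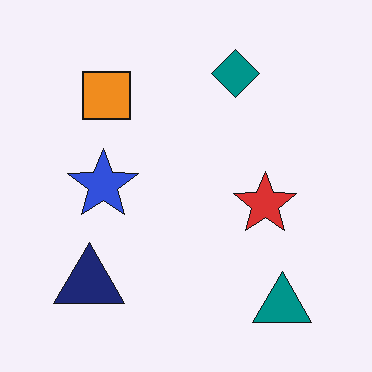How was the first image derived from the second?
The first image is the second given moderate JPEG compression.

Blocky 8×8 compression artifacts appear around shape edges and the flat background shows ringing — characteristic JPEG degradation.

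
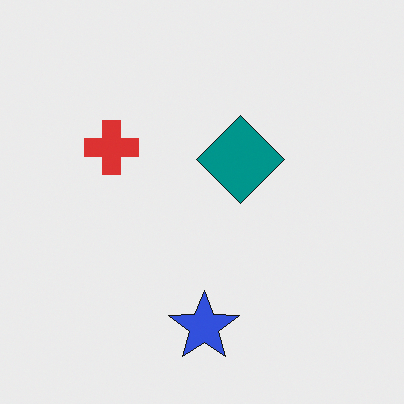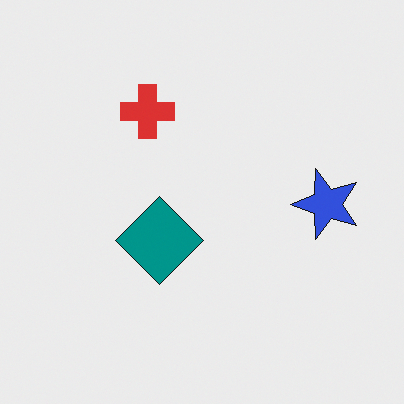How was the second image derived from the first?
The second image is the first transposed (reflected across the top-left ↔ bottom-right diagonal).

Shapes have swapped their row and column positions — what was in the top-right is now in the bottom-left — a diagonal reflection.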